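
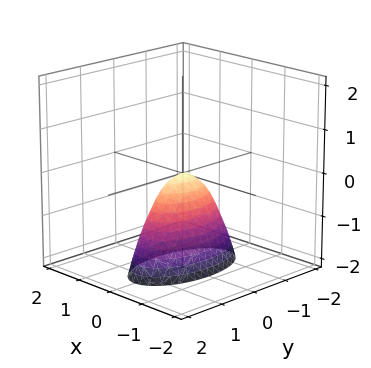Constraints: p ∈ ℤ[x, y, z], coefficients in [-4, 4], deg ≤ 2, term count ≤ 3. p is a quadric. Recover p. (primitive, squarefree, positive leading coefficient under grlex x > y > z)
1. The degree is 2 — a single bowl opening along one axis; a quadric.
2. Symmetries: mirror symmetry x ↦ −x ⇒ only even powers of x; it's symmetric under y → −y, forcing even powers of y.
3. Reading off the gridlines: it crosses the z-axis at the gridline z = 0; it meets the y-axis at y = 0 (among the integer gridlines); it crosses the x-axis at the gridline x = 0.
4. The integer polynomial consistent with all of this is the stated p.

3*x^2 + y^2 + z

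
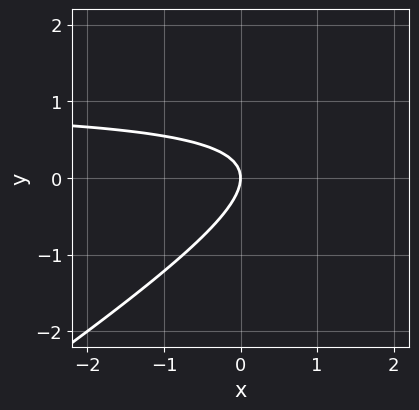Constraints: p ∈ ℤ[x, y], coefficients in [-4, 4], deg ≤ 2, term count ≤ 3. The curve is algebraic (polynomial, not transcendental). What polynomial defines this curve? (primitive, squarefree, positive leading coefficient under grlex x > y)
2*x*y - 3*y^2 - 2*x

deg p = 2. The shape is more complex than any degree-1 curve.
From the visible intercepts: one x-axis crossing is at x = 0; it crosses the y-axis at the gridline y = 0.
Solving for integer coefficients yields p as stated.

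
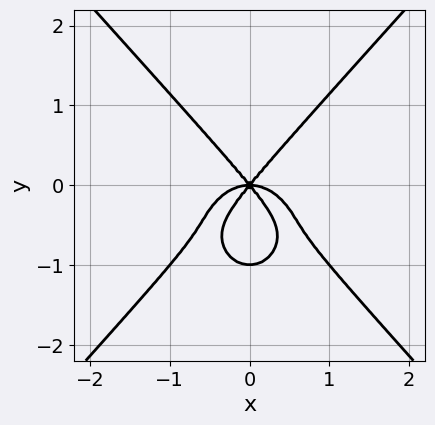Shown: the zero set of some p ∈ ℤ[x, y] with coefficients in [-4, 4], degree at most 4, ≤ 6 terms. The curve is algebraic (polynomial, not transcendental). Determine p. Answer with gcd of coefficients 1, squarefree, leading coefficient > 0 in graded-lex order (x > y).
3*x^4 - 2*y^4 + 3*x^2*y - 2*y^3

(a) The degree is 4 — a generic line meets the curve in up to 4 points.
(b) Symmetries: the x ↦ −x reflection is a symmetry, so x appears only in even powers.
(c) From the axis intercepts and sections: it meets the x-axis at x = 0 (among the integer gridlines); the y-axis gridline crossings are at y ∈ {-1, 0}.
(d) Assembling these constraints gives the stated polynomial.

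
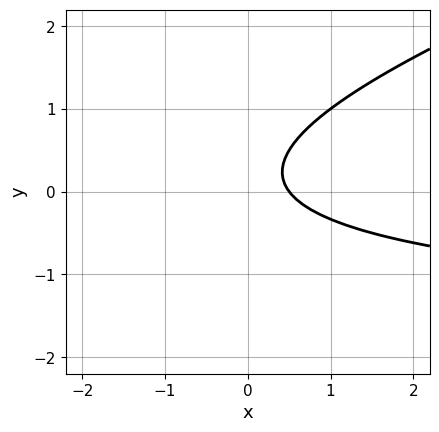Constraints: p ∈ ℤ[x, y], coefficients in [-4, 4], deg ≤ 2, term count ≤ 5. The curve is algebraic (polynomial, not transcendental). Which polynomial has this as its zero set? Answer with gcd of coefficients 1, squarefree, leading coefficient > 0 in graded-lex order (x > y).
1. deg p = 2. A generic line meets the curve in up to 2 points.
2. Against the integer gridlines: no y-intercept at any integer in the box.
3. The integer polynomial consistent with all of this is the stated p.

x*y - 3*y^2 + 2*x + y - 1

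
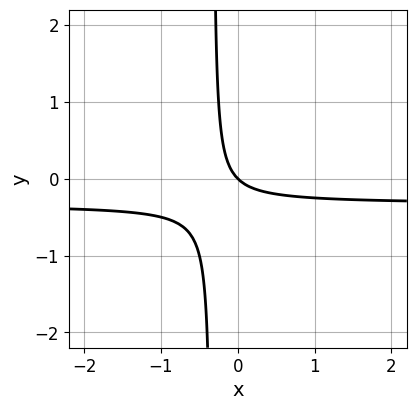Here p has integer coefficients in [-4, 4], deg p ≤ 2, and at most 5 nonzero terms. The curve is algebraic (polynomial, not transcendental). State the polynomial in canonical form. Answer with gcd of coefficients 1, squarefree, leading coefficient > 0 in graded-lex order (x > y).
Degree: no degree-1 curve has this shape, so deg p = 2.
Observable constraints: it meets the y-axis at y = 0 (among the integer gridlines); it meets the x-axis at x = 0 (among the integer gridlines).
These observations pin down the coefficients.

3*x*y + x + y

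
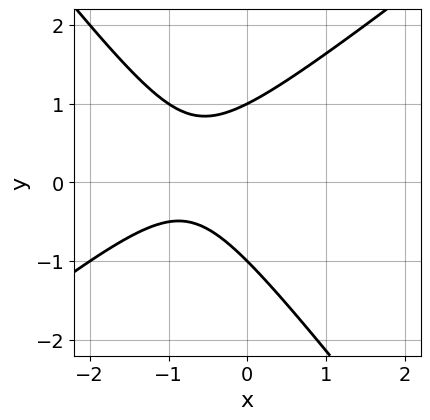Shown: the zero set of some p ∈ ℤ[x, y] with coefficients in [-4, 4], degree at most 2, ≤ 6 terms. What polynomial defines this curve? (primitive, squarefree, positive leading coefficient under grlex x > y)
First, deg p = 2. The shape is more complex than any degree-1 curve.
Next, against the integer gridlines: the curve avoids every integer x-axis point in the box; the y-axis gridline crossings are at y ∈ {-1, 1}.
Finally, together with the visible shape, these determine p as stated.

2*x^2 - x*y - 2*y^2 + 3*x + 2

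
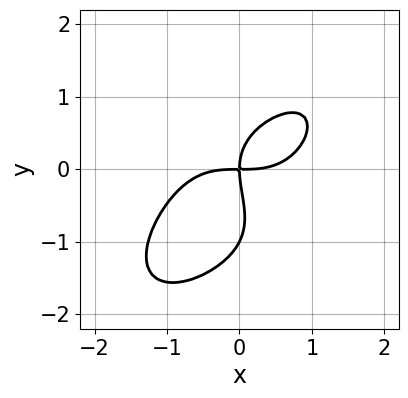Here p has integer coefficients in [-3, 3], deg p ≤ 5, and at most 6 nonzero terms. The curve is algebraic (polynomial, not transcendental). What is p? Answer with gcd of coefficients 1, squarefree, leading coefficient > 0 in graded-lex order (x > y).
x^4 + y^4 + y^3 - 2*x*y

1. deg p = 4. No degree-3 curve has this shape.
2. Observable constraints: it crosses the x-axis at the gridline x = 0; the y-axis gridline crossings are at y ∈ {-1, 0}.
3. Fitting integer coefficients to these (and the overall shape) gives p.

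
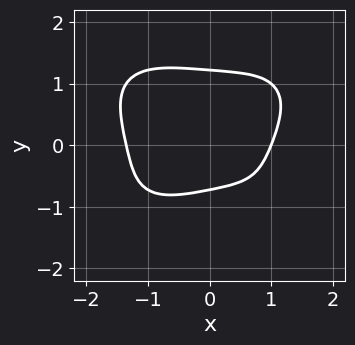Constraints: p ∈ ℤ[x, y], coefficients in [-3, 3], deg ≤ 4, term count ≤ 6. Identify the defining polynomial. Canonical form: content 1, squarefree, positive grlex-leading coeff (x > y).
1. The degree is 4 — the shape is more complex than any degree-3 curve.
2. From the axis intercepts and sections: one x-axis crossing is at x = 1.
3. Together with the visible shape, these determine p as stated.

x^4 + 2*y^4 + x - 2*y - 2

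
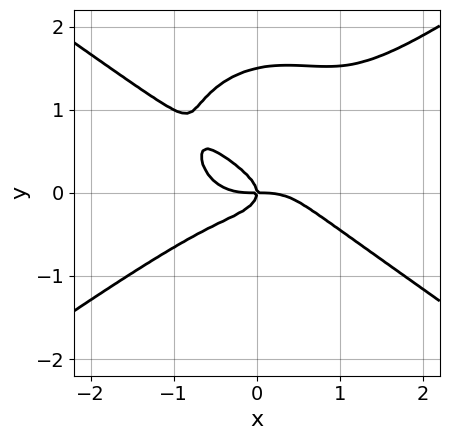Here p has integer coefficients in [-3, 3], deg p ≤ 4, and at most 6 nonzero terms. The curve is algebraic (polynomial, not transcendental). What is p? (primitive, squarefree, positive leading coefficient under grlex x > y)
1. Degree: no degree-3 curve has this shape, so deg p = 4.
2. Checking where it meets the axes: it meets the y-axis at y = 0 (among the integer gridlines); one x-axis crossing is at x = 0.
3. Solving for integer coefficients yields p as stated.

x^4 - x^2*y^2 - 2*y^4 + 3*y^3 + x*y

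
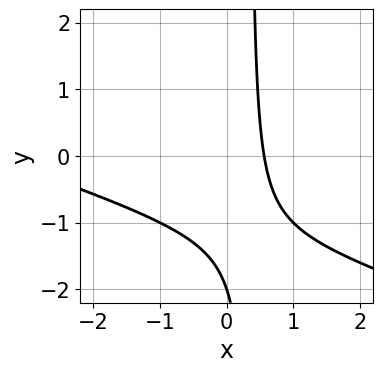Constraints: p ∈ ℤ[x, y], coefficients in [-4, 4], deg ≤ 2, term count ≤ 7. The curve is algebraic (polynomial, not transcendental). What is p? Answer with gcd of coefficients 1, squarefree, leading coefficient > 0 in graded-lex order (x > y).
The degree is 2 — the shape is more complex than any degree-1 curve.
From the axis intercepts and sections: it meets the y-axis at y = -2 (among the integer gridlines).
Solving for integer coefficients yields p as stated.

x^2 + 3*x*y + 3*x - y - 2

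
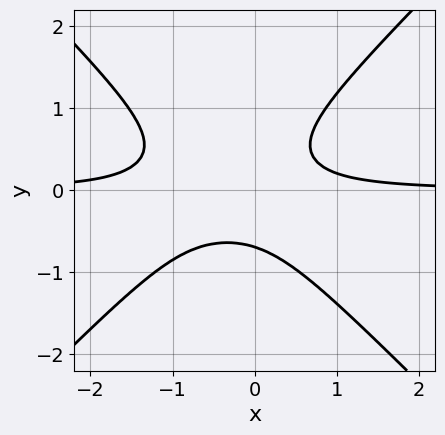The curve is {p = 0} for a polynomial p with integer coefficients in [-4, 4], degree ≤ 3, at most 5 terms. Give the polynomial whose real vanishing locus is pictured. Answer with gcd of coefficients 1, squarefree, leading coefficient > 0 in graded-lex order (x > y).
1. The degree is 3 — no degree-2 curve has this shape.
2. Reading off the gridlines: no x-intercept at any integer in the box.
3. These observations pin down the coefficients.

3*x^2*y - 3*y^3 + 2*x*y - 1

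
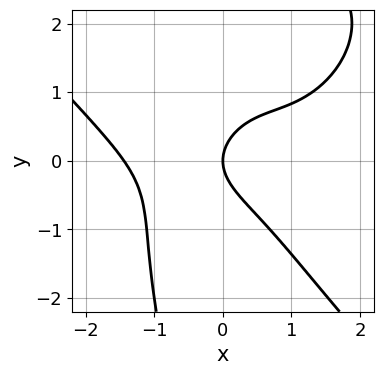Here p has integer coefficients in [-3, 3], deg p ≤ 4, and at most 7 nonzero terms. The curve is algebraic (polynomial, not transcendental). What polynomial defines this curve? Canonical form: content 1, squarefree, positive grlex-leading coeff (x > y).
First, degree: the shape is more complex than any degree-3 curve, so deg p = 4.
Then, reading off the gridlines: it crosses the y-axis at the gridline y = 0; one x-axis crossing is at x = 0.
Finally, the integer polynomial consistent with all of this is the stated p.

x^4 + x*y^3 - 3*x^2*y - 3*y^2 + 3*x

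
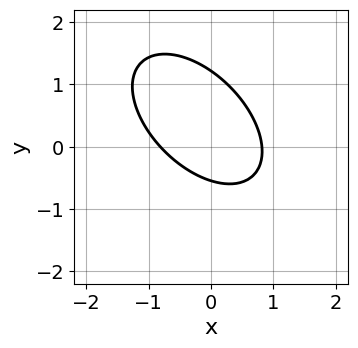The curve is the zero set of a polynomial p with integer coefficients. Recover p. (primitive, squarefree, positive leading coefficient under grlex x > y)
3*x^2 + 3*x*y + 3*y^2 - 2*y - 2

The degree is 2 — the shape is more complex than any degree-1 curve.
Matching integer coefficients to the picture gives p.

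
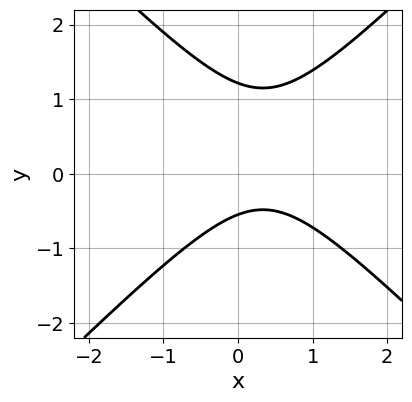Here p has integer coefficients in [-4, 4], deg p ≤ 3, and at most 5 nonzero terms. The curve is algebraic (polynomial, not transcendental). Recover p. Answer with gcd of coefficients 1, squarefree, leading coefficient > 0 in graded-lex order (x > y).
3*x^2 - 3*y^2 - 2*x + 2*y + 2

(a) deg p = 2. The shape is more complex than any degree-1 curve.
(b) From the axis intercepts and sections: the curve avoids every integer x-axis point in the box.
(c) Assembling these constraints gives the stated polynomial.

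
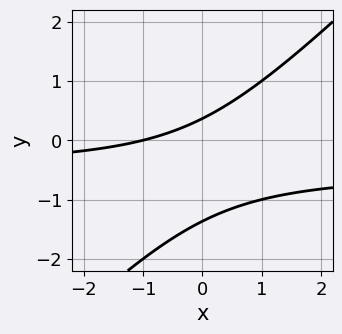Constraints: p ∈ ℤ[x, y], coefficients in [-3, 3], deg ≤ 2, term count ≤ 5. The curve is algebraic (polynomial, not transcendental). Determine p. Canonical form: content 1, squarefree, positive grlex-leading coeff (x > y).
2*x*y - 2*y^2 + x - 2*y + 1

(a) Degree: no degree-1 curve has this shape, so deg p = 2.
(b) Reading off the gridlines: one x-axis crossing is at x = -1.
(c) The integer polynomial consistent with all of this is the stated p.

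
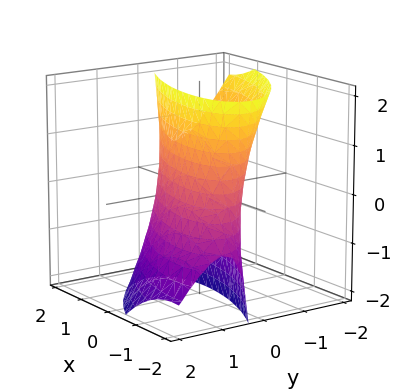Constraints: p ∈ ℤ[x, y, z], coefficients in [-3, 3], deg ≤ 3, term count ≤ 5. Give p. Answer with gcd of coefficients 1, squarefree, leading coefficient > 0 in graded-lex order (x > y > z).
x^2 + 2*x*y + 3*y^2 + 2*y*z - 2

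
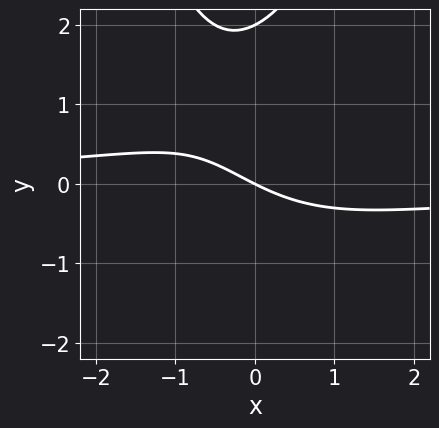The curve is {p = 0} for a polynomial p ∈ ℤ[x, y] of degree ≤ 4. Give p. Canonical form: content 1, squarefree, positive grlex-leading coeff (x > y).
(a) deg p = 3. No degree-2 curve has this shape.
(b) Against the integer gridlines: among the integer gridlines, it crosses the y-axis at y ∈ {0, 2}; it crosses the x-axis at the gridline x = 0.
(c) Putting this together gives p.

x^2*y - y^2 + x + 2*y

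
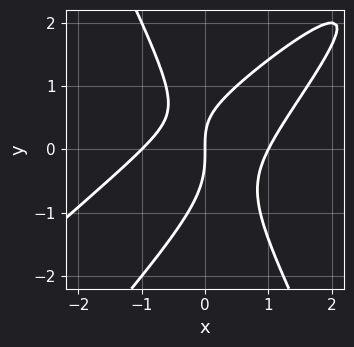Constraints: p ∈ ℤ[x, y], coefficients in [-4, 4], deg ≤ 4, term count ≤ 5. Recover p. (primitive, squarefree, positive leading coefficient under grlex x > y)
(a) deg p = 3. A generic line meets the curve in up to 3 points.
(b) Observable constraints: the x-axis gridline crossings are at x ∈ {-1, 0, 1}; it crosses the y-axis at the gridline y = 0.
(c) Together with the visible shape, these determine p as stated.

2*x^3 - 3*x^2*y + y^3 + x*y - 2*x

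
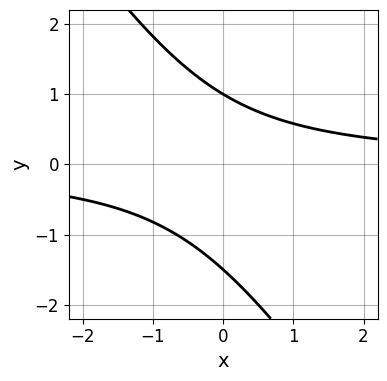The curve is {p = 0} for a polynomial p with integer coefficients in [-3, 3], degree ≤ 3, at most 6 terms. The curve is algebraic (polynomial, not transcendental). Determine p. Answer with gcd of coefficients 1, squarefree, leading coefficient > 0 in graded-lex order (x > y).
First, the degree is 2 — a generic line meets the curve in up to 2 points.
Then, observable constraints: no x-intercept at any integer in the box; one y-axis crossing is at y = 1.
Finally, matching integer coefficients to the picture gives p.

3*x*y + 2*y^2 + y - 3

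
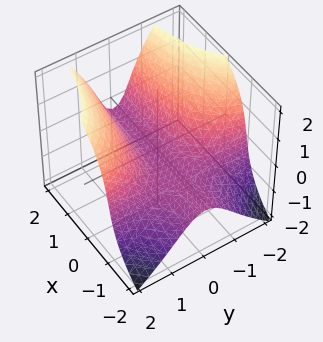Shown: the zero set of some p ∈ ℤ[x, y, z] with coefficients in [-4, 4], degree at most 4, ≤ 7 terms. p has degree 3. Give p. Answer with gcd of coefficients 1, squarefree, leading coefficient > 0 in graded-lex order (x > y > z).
3*x*y^2 - z^3 + 3*y^2 - 3*z - 1

1. Degree: no degree-2 surface has this shape, so deg p = 3.
2. Against the integer gridlines: no x-intercept at any integer in the box.
3. Together with the visible shape, these determine p as stated.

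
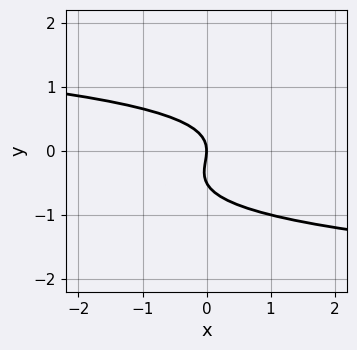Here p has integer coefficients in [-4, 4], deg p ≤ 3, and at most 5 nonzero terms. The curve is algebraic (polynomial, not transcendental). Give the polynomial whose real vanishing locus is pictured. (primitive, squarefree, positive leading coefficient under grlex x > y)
2*y^3 + y^2 + x

(a) The degree is 3 — the shape is more complex than any degree-2 curve.
(b) Observable constraints: it meets the x-axis at x = 0 (among the integer gridlines); one y-axis crossing is at y = 0.
(c) These observations pin down the coefficients.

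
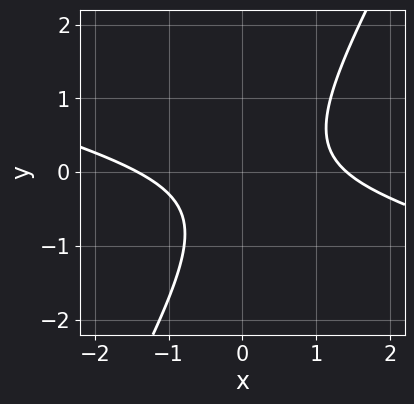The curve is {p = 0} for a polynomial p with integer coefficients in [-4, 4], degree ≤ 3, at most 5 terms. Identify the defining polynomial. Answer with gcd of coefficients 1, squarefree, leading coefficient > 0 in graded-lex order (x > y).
1. Degree: the shape is more complex than any degree-1 curve, so deg p = 2.
2. Against the integer gridlines: no y-intercept at any integer in the box.
3. These observations pin down the coefficients.

x^2 + 3*x*y - 2*y^2 - y - 2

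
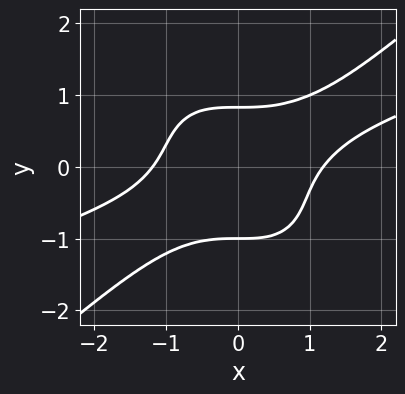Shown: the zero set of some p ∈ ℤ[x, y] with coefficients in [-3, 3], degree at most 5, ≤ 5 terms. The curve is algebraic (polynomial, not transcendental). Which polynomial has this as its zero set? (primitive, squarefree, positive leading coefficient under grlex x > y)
(a) deg p = 4. The shape is more complex than any degree-3 curve.
(b) From the visible intercepts: it meets the y-axis at y = -1 (among the integer gridlines).
(c) These observations pin down the coefficients.

x^4 - 3*x^3*y + 3*y^4 + y^3 - 2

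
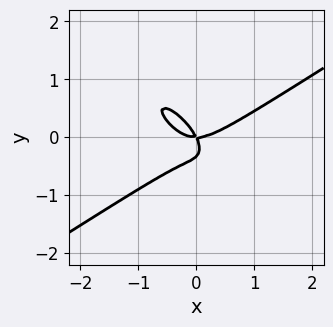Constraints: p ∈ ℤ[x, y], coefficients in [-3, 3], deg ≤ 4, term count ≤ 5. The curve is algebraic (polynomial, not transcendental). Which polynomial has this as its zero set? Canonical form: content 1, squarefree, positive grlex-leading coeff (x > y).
2*x^3 - 3*x*y^2 - 3*y^3 - 2*x*y - y^2

1. The degree is 3 — the shape is more complex than any degree-2 curve.
2. From the axis intercepts and sections: it meets the y-axis at y = 0 (among the integer gridlines); it meets the x-axis at x = 0 (among the integer gridlines).
3. Together with the visible shape, these determine p as stated.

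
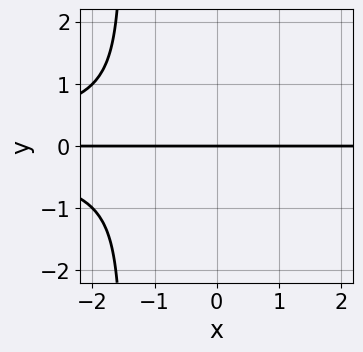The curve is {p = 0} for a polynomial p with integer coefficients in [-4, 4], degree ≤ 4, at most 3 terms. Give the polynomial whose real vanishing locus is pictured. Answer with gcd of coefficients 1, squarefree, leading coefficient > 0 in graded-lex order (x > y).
2*x*y^3 + 3*y^3 + y

1. The degree is 4 — a generic line meets the curve in up to 4 points.
2. From the visible intercepts: the visible x-axis segment lies entirely on the curve; one y-axis crossing is at y = 0.
3. Fitting integer coefficients to these (and the overall shape) gives p.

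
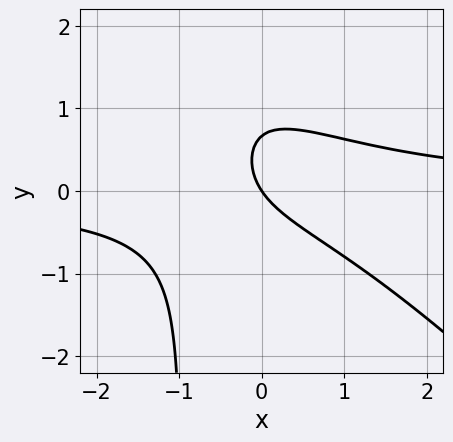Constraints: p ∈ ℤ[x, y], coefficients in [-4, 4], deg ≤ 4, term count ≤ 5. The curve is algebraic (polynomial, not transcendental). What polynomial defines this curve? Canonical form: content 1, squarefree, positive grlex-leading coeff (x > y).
3*x^2*y + 3*x*y^2 + 3*y^2 - 3*x - 2*y

1. Degree: the shape is more complex than any degree-2 curve, so deg p = 3.
2. Reading off the gridlines: one y-axis crossing is at y = 0; one x-axis crossing is at x = 0.
3. Together with the visible shape, these determine p as stated.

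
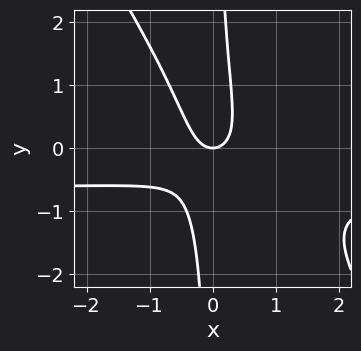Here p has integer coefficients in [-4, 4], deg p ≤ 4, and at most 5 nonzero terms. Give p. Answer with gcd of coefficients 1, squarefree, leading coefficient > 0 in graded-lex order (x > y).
1. Degree: a generic line meets the curve in up to 3 points, so deg p = 3.
2. From the visible intercepts: it meets the y-axis at y = 0 (among the integer gridlines); it meets the x-axis at x = 0 (among the integer gridlines).
3. These observations pin down the coefficients.

3*x^2*y + 2*x*y^2 + 2*x^2 - y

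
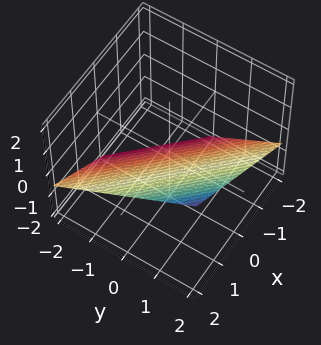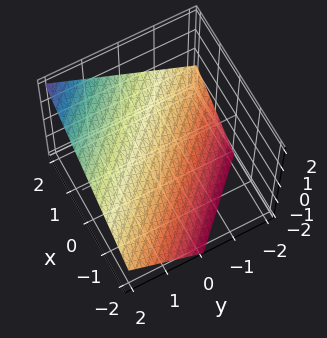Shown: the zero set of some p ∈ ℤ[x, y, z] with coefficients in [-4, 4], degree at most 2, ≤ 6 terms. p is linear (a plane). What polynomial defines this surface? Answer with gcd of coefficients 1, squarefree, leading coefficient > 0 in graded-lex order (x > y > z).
First, deg p = 1. Every cross-section is a straight line — this is a plane.
Next, observable constraints: one y-axis crossing is at y = 1; it crosses the x-axis at the gridline x = 1.
Finally, these observations pin down the coefficients.

2*x + 2*y - 3*z - 2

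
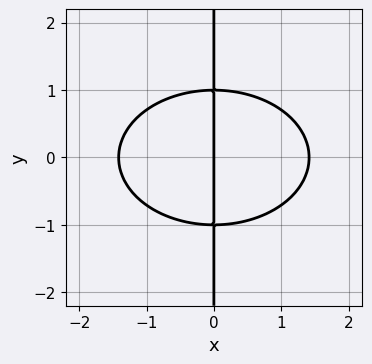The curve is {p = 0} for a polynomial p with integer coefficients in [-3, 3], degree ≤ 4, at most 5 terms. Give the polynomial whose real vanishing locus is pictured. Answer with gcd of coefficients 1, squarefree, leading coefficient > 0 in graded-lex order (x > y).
(a) deg p = 3.
(b) Symmetries: it's symmetric under y → −y, forcing even powers of y.
(c) Against the integer gridlines: the visible y-axis segment lies entirely on the curve; it meets the x-axis at x = 0 (among the integer gridlines).
(d) The integer polynomial consistent with all of this is the stated p.

x^3 + 2*x*y^2 - 2*x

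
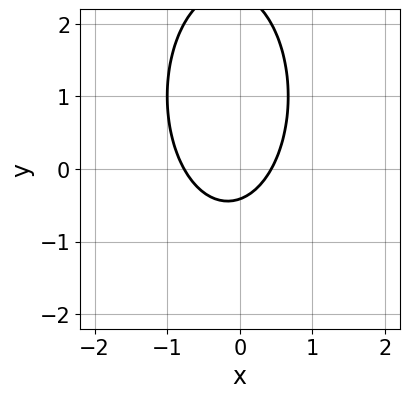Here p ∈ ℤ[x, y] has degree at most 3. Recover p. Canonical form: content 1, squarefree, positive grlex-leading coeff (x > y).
3*x^2 + y^2 + x - 2*y - 1

First, the degree is 2 — no degree-1 curve has this shape.
Finally, putting this together gives p.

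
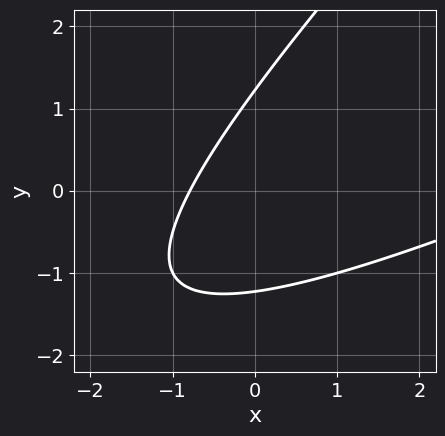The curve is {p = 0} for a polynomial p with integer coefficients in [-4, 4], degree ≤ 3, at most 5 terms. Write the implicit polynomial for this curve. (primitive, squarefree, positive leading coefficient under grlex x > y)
1. Degree: no degree-1 curve has this shape, so deg p = 2.
2. Putting this together gives p.

x^2 - 3*x*y + 2*y^2 - 3*x - 3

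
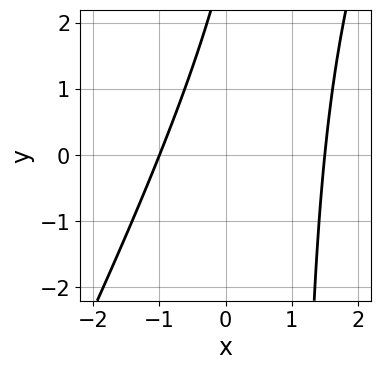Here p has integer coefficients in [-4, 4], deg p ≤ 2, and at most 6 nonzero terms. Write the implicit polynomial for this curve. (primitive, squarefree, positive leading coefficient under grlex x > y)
deg p = 2. The shape is more complex than any degree-1 curve.
Reading off the gridlines: it meets the x-axis at x = -1 (among the integer gridlines); the curve avoids every integer y-axis point in the box.
Putting this together gives p.

2*x^2 - x*y - x + y - 3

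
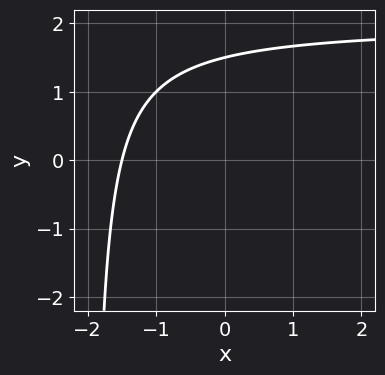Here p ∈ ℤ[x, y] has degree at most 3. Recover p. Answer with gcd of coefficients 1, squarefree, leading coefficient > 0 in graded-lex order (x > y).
x*y - 2*x + 2*y - 3

Degree: a generic line meets the curve in up to 2 points, so deg p = 2.
Solving for integer coefficients yields p as stated.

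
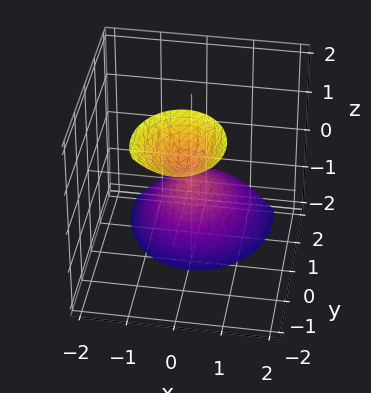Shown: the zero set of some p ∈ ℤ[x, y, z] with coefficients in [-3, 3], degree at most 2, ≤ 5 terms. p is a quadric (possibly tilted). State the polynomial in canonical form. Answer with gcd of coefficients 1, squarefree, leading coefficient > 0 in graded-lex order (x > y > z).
1. I count 2 distinct pieces. They look like related sheets of one shape, so recover p as a whole.
2. The degree is 2 — the shape is more complex than any degree-1 surface.
3. Reading off the gridlines: it crosses the x-axis at the gridline x = 0; one z-axis crossing is at z = 0; it meets the y-axis at y = 0 (among the integer gridlines).
4. Matching integer coefficients to the picture gives p.

3*x^2 + 2*y^2 + 3*y*z + z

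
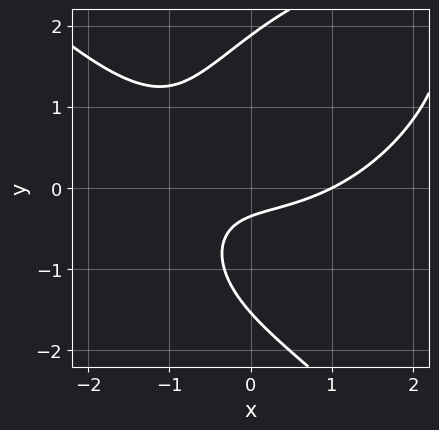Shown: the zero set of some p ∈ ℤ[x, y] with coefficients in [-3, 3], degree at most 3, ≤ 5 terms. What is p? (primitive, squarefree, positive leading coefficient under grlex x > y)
First, degree: the shape is more complex than any degree-2 curve, so deg p = 3.
Next, against the integer gridlines: it crosses the x-axis at the gridline x = 1.
Finally, putting this together gives p.

x^3 + y^3 - 3*x*y - 3*y - 1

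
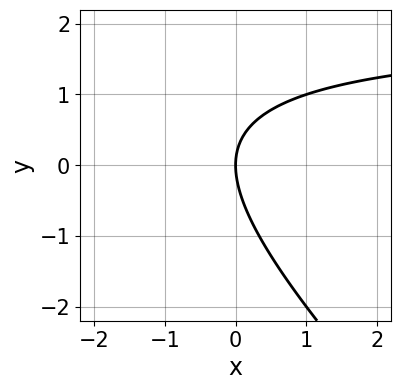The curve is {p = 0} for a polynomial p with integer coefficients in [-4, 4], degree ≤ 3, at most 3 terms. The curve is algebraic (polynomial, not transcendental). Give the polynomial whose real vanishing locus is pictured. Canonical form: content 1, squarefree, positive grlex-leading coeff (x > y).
deg p = 2. No degree-1 curve has this shape.
From the axis intercepts and sections: it meets the x-axis at x = 0 (among the integer gridlines); it meets the y-axis at y = 0 (among the integer gridlines).
These observations pin down the coefficients.

x*y + y^2 - 2*x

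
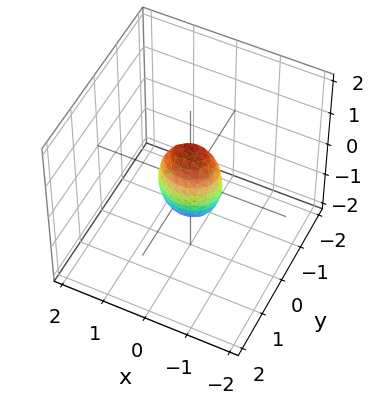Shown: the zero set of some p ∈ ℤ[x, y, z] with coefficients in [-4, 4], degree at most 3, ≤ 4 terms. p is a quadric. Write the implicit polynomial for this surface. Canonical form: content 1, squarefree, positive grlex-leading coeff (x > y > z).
1. deg p = 2. Bounded and convex; a quadric.
2. Symmetries: mirror symmetry x ↦ −x ⇒ only even powers of x; mirror symmetry z ↦ −z ⇒ only even powers of z; it's symmetric under y → −y, forcing even powers of y.
3. From the axis intercepts and sections: among the integer gridlines, it crosses the z-axis at z ∈ {-1, 1}.
4. Assembling these constraints gives the stated polynomial.

2*x^2 + 3*y^2 + z^2 - 1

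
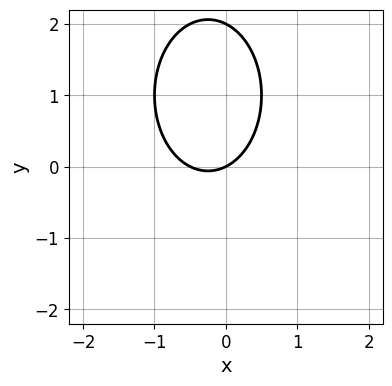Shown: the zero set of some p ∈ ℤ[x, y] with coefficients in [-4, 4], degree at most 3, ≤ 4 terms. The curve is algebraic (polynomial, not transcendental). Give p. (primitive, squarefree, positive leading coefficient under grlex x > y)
2*x^2 + y^2 + x - 2*y

The degree is 2 — a generic line meets the curve in up to 2 points.
From the visible intercepts: it crosses the x-axis at the gridline x = 0; the y-axis gridline crossings are at y ∈ {0, 2}.
Solving for integer coefficients yields p as stated.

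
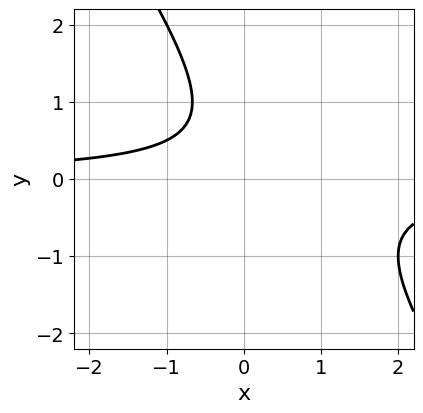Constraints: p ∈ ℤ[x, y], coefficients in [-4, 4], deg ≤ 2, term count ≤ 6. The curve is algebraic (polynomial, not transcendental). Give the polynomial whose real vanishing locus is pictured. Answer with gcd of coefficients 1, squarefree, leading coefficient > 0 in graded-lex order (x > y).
3*x*y + 2*y^2 - 2*y + 2

deg p = 2. No degree-1 curve has this shape.
Observable constraints: no y-intercept at any integer in the box; the curve avoids every integer x-axis point in the box.
Assembling these constraints gives the stated polynomial.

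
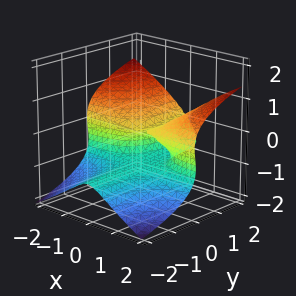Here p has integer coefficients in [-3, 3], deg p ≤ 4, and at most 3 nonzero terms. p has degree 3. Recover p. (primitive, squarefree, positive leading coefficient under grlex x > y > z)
The degree is 3 — no degree-2 surface has this shape.
Observable constraints: the visible x-axis segment lies entirely on the surface; the visible y-axis segment lies entirely on the surface; it meets the z-axis at z = -1 (among the integer gridlines).
Together with the visible shape, these determine p as stated.

x^2*y - 2*z^3 - 2*z^2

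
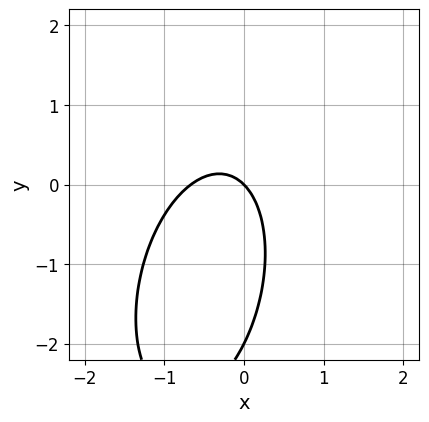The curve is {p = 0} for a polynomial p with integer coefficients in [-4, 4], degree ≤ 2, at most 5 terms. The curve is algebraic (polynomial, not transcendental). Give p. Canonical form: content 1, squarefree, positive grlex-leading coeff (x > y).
(a) Degree: no degree-1 curve has this shape, so deg p = 2.
(b) From the visible intercepts: among the integer gridlines, it crosses the y-axis at y ∈ {-2, 0}; it crosses the x-axis at the gridline x = 0.
(c) Solving for integer coefficients yields p as stated.

3*x^2 - x*y + y^2 + 2*x + 2*y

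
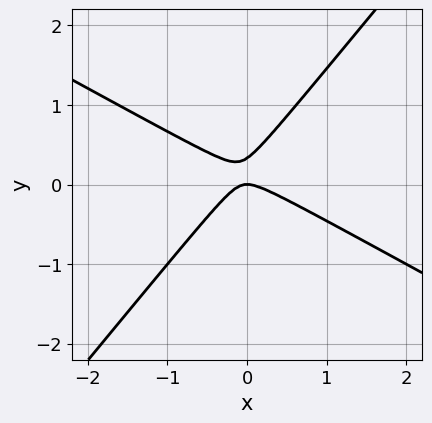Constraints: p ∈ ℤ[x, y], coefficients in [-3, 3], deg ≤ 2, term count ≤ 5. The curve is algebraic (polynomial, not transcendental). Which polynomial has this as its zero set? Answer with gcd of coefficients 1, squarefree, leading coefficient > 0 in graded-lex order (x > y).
2*x^2 + 2*x*y - 3*y^2 + y

(a) The degree is 2 — no degree-1 curve has this shape.
(b) Checking where it meets the axes: it meets the x-axis at x = 0 (among the integer gridlines); it meets the y-axis at y = 0 (among the integer gridlines).
(c) The integer polynomial consistent with all of this is the stated p.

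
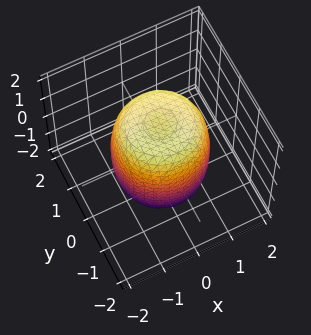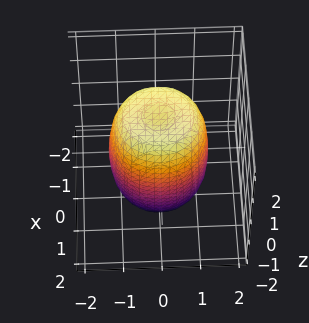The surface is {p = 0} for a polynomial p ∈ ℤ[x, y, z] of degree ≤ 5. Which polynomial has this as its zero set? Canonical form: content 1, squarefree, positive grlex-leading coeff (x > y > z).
1. The degree is 4 — a generic line meets the surface in up to 4 points.
2. Symmetries: rotational symmetry about the z-axis ⇒ p depends on x, y only through x² + y².
3. From the visible intercepts: a circular section at z = 0 has radius between 1 and 2.
4. Fitting integer coefficients to these (and the overall shape) gives p.

2*x^4 + 4*x^2*y^2 + 2*y^4 - 2*x^2 - 2*y^2 + z^2 - 2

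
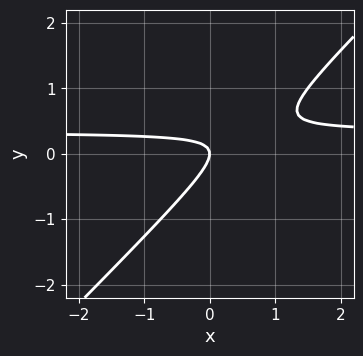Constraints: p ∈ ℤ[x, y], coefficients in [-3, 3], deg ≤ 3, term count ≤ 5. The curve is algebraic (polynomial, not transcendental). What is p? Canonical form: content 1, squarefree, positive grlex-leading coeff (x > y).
3*x*y - 3*y^2 - x

First, the degree is 2 — no degree-1 curve has this shape.
Then, against the integer gridlines: one x-axis crossing is at x = 0; one y-axis crossing is at y = 0.
Finally, together with the visible shape, these determine p as stated.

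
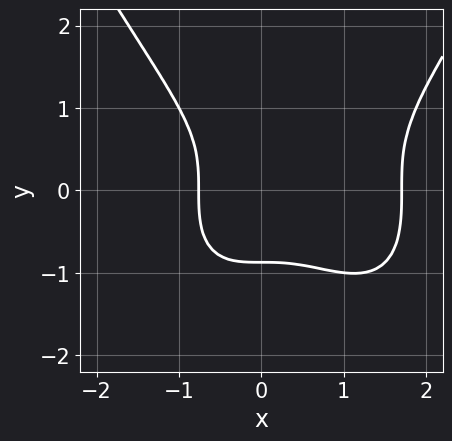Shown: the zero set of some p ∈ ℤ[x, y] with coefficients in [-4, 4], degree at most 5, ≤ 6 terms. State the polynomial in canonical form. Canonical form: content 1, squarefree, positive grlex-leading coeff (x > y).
Degree: no degree-3 curve has this shape, so deg p = 4.
Matching integer coefficients to the picture gives p.

2*x^4 - 3*x^3 - 3*y^3 - 2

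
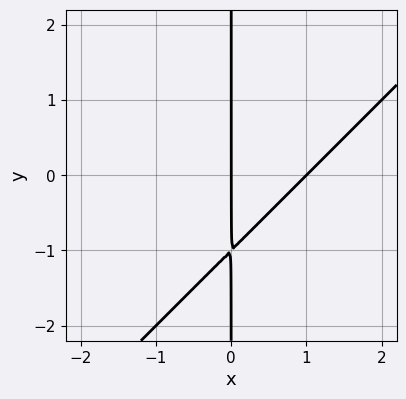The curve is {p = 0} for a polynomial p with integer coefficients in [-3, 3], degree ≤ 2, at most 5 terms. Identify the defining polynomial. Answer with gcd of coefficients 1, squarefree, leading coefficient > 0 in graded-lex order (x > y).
1. The degree is 2 — a generic line meets the curve in up to 2 points.
2. From the visible intercepts: every point of the y-axis in the box is on the curve; the x-axis gridline crossings are at x ∈ {0, 1}.
3. Fitting integer coefficients to these (and the overall shape) gives p.

x^2 - x*y - x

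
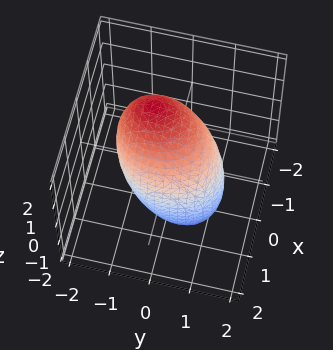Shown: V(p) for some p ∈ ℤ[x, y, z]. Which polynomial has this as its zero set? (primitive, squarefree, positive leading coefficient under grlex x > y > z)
(a) Degree: a generic line meets the surface in up to 2 points, so deg p = 2.
(b) From the visible intercepts: the x-axis gridline crossings are at x ∈ {-1, 1}.
(c) Assembling these constraints gives the stated polynomial.

3*x^2 + x*z + 2*y^2 + y*z + z^2 - 3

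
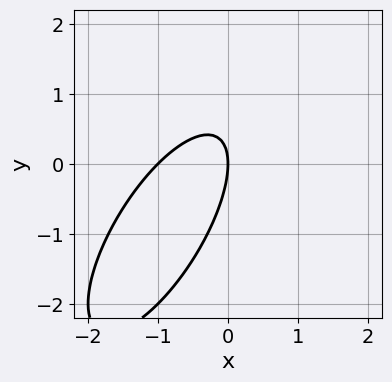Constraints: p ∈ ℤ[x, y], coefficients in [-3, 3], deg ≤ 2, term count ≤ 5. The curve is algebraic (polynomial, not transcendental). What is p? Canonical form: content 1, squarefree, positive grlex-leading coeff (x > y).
2*x^2 - 2*x*y + y^2 + 2*x

1. deg p = 2.
2. Observable constraints: among the integer gridlines, it crosses the x-axis at x ∈ {-1, 0}; it meets the y-axis at y = 0 (among the integer gridlines).
3. Together with the visible shape, these determine p as stated.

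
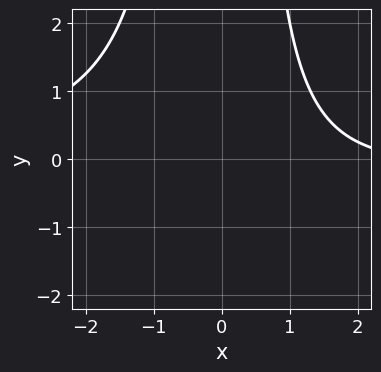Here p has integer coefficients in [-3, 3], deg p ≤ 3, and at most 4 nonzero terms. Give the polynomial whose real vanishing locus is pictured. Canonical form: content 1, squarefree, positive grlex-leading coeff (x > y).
x^2*y + x - 3

First, degree: no degree-2 curve has this shape, so deg p = 3.
Then, from the axis intercepts and sections: the curve avoids every integer y-axis point in the box; no x-intercept at any integer in the box.
Finally, these observations pin down the coefficients.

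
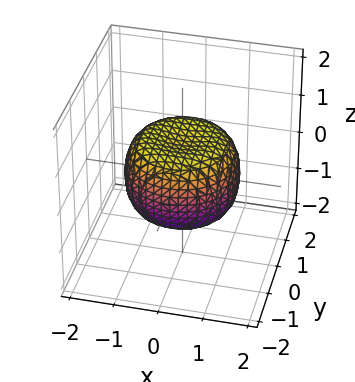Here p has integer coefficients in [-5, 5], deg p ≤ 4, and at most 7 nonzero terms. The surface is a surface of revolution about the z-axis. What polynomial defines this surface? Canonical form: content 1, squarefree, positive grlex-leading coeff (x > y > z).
First, deg p = 4.
Then, by symmetry, every cross-section ⟂ z is a circle, so x, y appear only via x² + y².
Next, from the visible intercepts: a circular section at z = 0 has radius between 1 and 2.
Finally, putting this together gives p.

2*x^4 + 4*x^2*y^2 + 2*y^4 - 2*x^2 - 2*y^2 + 3*z^2 - 2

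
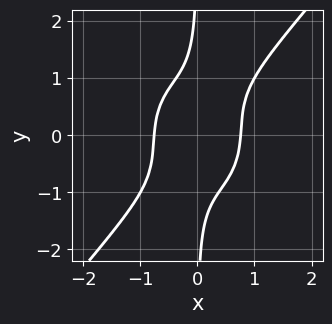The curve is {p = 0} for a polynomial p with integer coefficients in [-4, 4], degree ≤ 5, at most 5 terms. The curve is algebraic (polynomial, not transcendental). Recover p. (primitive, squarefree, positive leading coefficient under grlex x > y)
(a) deg p = 4. A generic line meets the curve in up to 4 points.
(b) From the visible intercepts: it misses every integer gridline on the y-axis.
(c) These observations pin down the coefficients.

3*x^4 - x^3*y + x^2*y^2 - 2*x*y^3 - 1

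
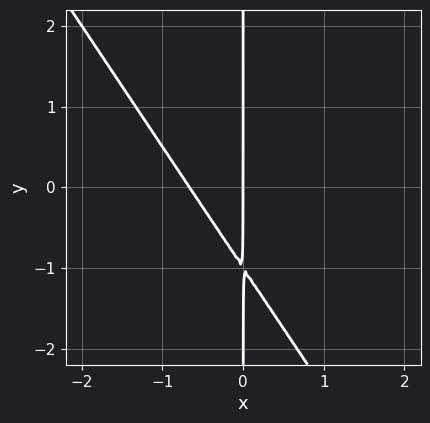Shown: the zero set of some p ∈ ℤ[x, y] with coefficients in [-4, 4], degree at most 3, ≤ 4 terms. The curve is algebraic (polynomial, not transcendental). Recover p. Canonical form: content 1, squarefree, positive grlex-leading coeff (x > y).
(a) The degree is 2 — no degree-1 curve has this shape.
(b) From the visible intercepts: one x-axis crossing is at x = 0; the visible y-axis segment lies entirely on the curve.
(c) Fitting integer coefficients to these (and the overall shape) gives p.

3*x^2 + 2*x*y + 2*x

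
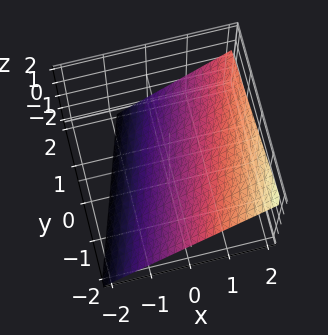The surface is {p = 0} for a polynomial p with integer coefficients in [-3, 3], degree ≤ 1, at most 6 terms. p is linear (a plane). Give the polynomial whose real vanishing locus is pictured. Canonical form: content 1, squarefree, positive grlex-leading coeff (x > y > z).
First, the degree is 1 — every cross-section is a straight line — this is a plane.
Then, reading off the gridlines: it meets the y-axis at y = -2 (among the integer gridlines).
Finally, together with the visible shape, these determine p as stated.

3*x - y - 3*z - 2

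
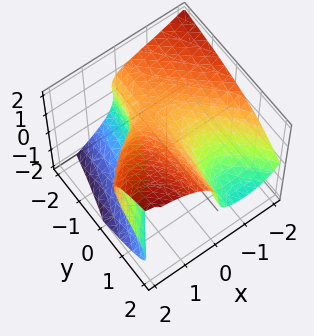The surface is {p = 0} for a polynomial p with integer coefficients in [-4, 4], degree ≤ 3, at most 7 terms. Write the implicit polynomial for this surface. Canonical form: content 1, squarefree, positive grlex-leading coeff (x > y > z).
x^3 + 2*z^3 - 3*x*y - 3*x*z - 1

1. The degree is 3 — no degree-2 surface has this shape.
2. Reading off the gridlines: it misses every integer gridline on the y-axis; it crosses the x-axis at the gridline x = 1.
3. Together with the visible shape, these determine p as stated.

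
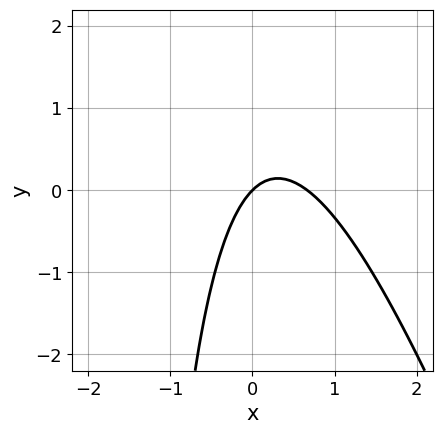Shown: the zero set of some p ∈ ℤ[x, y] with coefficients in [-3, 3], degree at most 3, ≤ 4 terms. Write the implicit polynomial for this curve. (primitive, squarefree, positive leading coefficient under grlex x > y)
First, the degree is 2 — a generic line meets the curve in up to 2 points.
Then, observable constraints: it meets the x-axis at x = 0 (among the integer gridlines); it meets the y-axis at y = 0 (among the integer gridlines).
Finally, fitting integer coefficients to these (and the overall shape) gives p.

3*x^2 + x*y - 2*x + 2*y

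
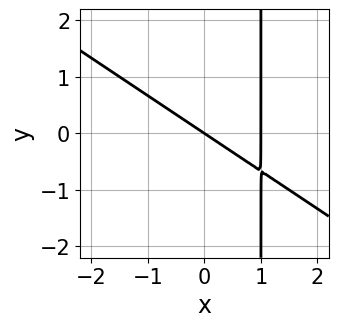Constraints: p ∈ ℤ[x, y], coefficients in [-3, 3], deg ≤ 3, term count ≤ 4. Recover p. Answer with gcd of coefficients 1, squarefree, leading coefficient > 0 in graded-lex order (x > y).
First, the degree is 2 — the shape is more complex than any degree-1 curve.
Next, reading off the gridlines: the x-axis gridline crossings are at x ∈ {0, 1}; one y-axis crossing is at y = 0.
Finally, fitting integer coefficients to these (and the overall shape) gives p.

2*x^2 + 3*x*y - 2*x - 3*y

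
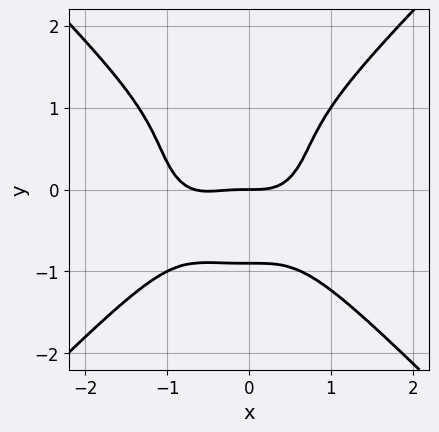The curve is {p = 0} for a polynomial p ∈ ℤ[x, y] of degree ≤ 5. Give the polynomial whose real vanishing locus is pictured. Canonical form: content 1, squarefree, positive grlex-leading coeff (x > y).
deg p = 4. No degree-3 curve has this shape.
Against the integer gridlines: it meets the x-axis at x = 0 (among the integer gridlines); one y-axis crossing is at y = 0.
Solving for integer coefficients yields p as stated.

3*x^4 - 3*y^4 + 2*x^3 + y^3 - 3*y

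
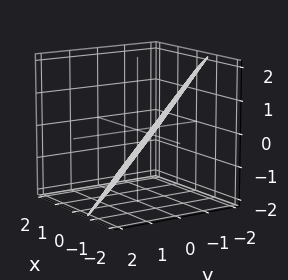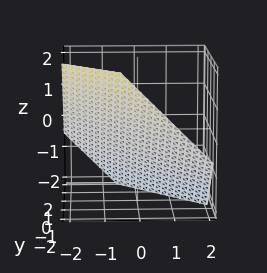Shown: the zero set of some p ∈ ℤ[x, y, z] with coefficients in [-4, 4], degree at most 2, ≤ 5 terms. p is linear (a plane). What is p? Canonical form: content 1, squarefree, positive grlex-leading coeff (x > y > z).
1. deg p = 1.
2. Putting this together gives p.

3*x + 3*y + 3*z + 2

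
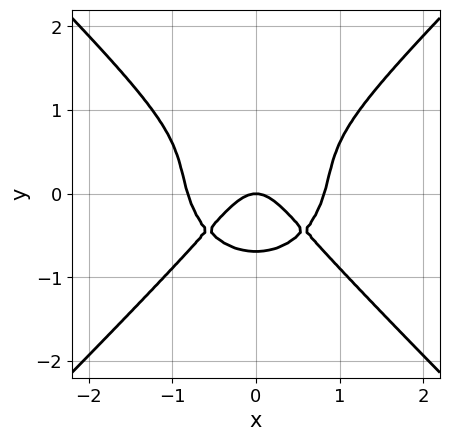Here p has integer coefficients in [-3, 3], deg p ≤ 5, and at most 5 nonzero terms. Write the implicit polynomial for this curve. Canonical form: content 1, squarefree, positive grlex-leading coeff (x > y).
3*x^4 - 3*y^4 - 2*x^2 - y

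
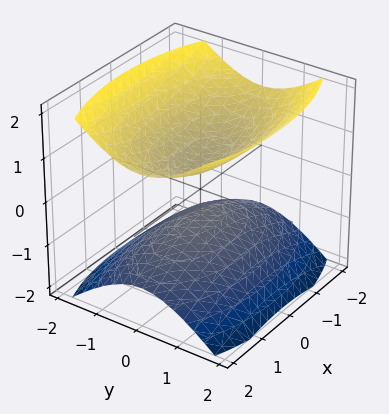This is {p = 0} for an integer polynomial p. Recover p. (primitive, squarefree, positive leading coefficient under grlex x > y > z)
x^2 + 3*y^2 - 3*z^2 + 1

There are 2 components. Treating them together as one polynomial.
deg p = 2. Two sheets facing apart; a quadric.
Symmetries: the x ↦ −x reflection is a symmetry, so x appears only in even powers; mirror symmetry z ↦ −z ⇒ only even powers of z; it's symmetric under y → −y, forcing even powers of y.
Reading off the gridlines: no x-intercept at any integer in the box; no y-intercept at any integer in the box.
Putting this together gives p.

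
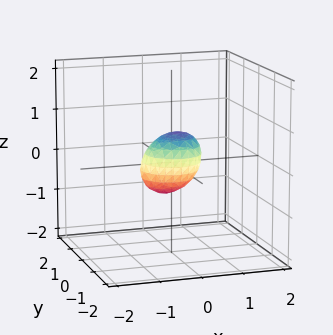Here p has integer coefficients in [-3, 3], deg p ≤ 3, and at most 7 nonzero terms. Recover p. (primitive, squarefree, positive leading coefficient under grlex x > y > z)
(a) deg p = 2.
(b) Solving for integer coefficients yields p as stated.

2*x^2 - x*z + 2*y^2 + 2*z^2 - 1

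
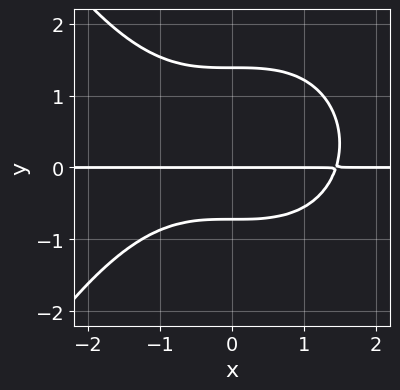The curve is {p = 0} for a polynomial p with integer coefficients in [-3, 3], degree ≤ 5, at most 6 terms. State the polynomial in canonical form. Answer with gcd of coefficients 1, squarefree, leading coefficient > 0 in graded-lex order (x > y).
x^3*y + 3*y^3 - 2*y^2 - 3*y

First, degree: no degree-3 curve has this shape, so deg p = 4.
Next, from the axis intercepts and sections: the visible x-axis segment lies entirely on the curve; it crosses the y-axis at the gridline y = 0.
Finally, solving for integer coefficients yields p as stated.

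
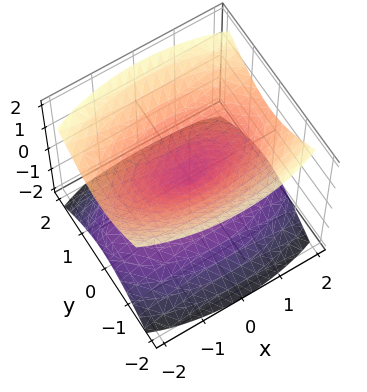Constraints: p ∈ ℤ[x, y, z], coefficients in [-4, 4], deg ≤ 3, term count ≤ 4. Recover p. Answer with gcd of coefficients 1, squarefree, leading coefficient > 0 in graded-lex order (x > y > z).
x^2 + 3*y^2 - 3*z^2

1. The picture has 2 separate pieces. They look like related sheets of one shape, so recover p as a whole.
2. deg p = 2. A double cone through the origin; a quadric.
3. Symmetries: the y ↦ −y reflection is a symmetry, so y appears only in even powers; it's symmetric under z → −z, forcing even powers of z; mirror symmetry x ↦ −x ⇒ only even powers of x.
4. From the visible intercepts: one z-axis crossing is at z = 0; it crosses the x-axis at the gridline x = 0; it meets the y-axis at y = 0 (among the integer gridlines).
5. Together with the visible shape, these determine p as stated.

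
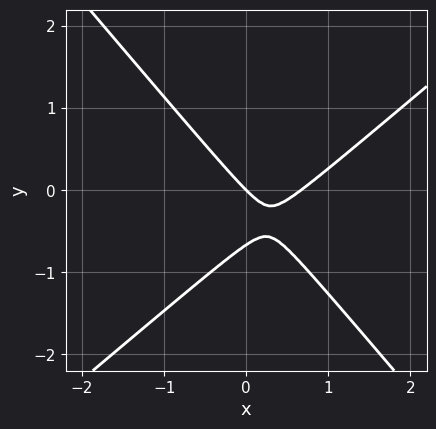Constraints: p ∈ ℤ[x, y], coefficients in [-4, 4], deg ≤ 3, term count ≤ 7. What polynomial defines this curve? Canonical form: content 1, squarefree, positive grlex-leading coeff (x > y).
First, deg p = 2. A generic line meets the curve in up to 2 points.
Next, against the integer gridlines: it crosses the y-axis at the gridline y = 0; it meets the x-axis at x = 0 (among the integer gridlines).
Finally, assembling these constraints gives the stated polynomial.

3*x^2 - x*y - 3*y^2 - 2*x - 2*y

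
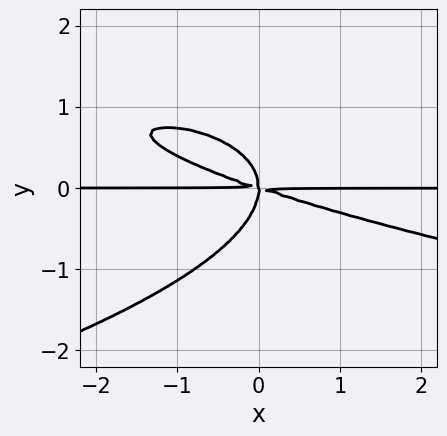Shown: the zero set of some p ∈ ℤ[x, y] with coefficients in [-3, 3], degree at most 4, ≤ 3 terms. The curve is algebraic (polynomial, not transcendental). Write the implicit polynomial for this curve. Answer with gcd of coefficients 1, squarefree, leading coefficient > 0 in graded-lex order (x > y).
(a) Degree: a generic line meets the curve in up to 4 points, so deg p = 4.
(b) Reading off the gridlines: every point of the x-axis in the box is on the curve.
(c) Putting this together gives p.

3*y^4 + x^2*y + 3*x*y^2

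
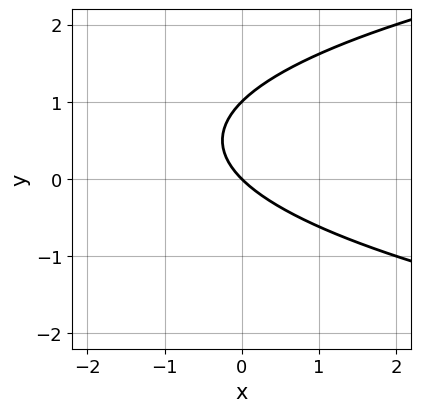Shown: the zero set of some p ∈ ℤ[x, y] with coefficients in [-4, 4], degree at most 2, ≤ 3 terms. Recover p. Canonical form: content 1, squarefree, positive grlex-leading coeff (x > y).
y^2 - x - y

(a) deg p = 2. The shape is more complex than any degree-1 curve.
(b) Reading off the gridlines: it crosses the x-axis at the gridline x = 0; the y-axis gridline crossings are at y ∈ {0, 1}.
(c) Matching integer coefficients to the picture gives p.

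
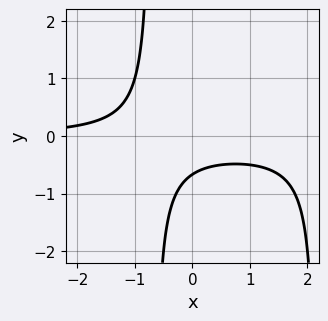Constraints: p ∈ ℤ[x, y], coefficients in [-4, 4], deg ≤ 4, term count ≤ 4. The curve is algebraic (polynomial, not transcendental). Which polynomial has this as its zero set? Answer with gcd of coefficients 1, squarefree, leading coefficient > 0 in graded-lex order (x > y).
2*x^2*y - 3*x*y - 3*y - 2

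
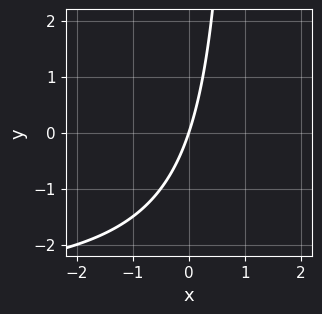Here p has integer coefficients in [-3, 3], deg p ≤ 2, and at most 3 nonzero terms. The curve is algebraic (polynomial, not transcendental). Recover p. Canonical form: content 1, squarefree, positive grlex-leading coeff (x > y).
deg p = 2. A generic line meets the curve in up to 2 points.
Reading off the gridlines: it meets the y-axis at y = 0 (among the integer gridlines); one x-axis crossing is at x = 0.
Putting this together gives p.

x*y + 3*x - y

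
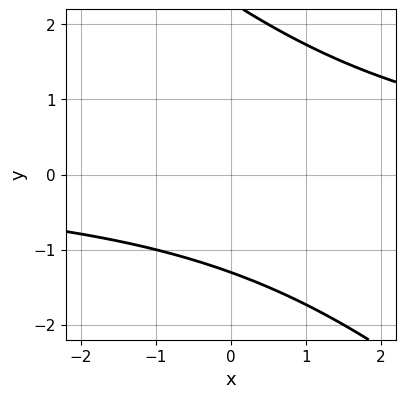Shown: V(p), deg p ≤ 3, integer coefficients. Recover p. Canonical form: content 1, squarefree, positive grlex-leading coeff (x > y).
1. The degree is 2 — the shape is more complex than any degree-1 curve.
2. From the axis intercepts and sections: no x-intercept at any integer in the box.
3. Assembling these constraints gives the stated polynomial.

x*y + y^2 - y - 3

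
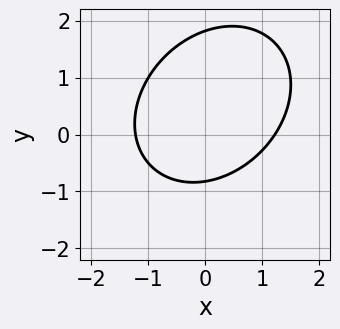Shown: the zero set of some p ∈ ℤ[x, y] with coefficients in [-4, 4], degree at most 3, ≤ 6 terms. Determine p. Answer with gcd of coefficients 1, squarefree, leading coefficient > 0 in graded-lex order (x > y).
2*x^2 - x*y + 2*y^2 - 2*y - 3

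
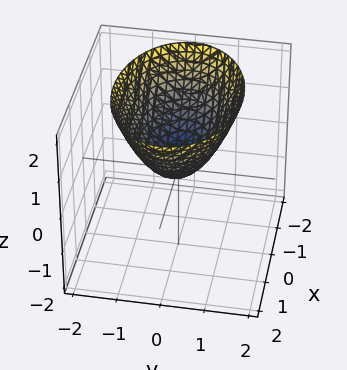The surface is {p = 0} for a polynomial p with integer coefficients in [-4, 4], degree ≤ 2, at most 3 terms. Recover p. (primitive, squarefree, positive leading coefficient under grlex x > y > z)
x^2 + 2*y^2 - 2*z

First, the degree is 2 — a single bowl opening along one axis; a quadric.
Next, symmetries: it's symmetric under x → −x, forcing even powers of x; mirror symmetry y ↦ −y ⇒ only even powers of y.
Next, from the visible intercepts: it crosses the z-axis at the gridline z = 0; it meets the x-axis at x = 0 (among the integer gridlines).
Finally, solving for integer coefficients yields p as stated.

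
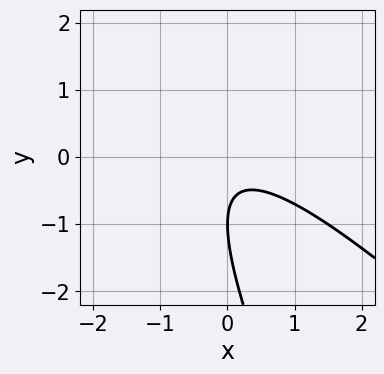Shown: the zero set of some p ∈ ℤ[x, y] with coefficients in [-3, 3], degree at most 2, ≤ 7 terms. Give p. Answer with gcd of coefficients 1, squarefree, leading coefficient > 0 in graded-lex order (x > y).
2*x^2 + 3*x*y + y^2 + 2*y + 1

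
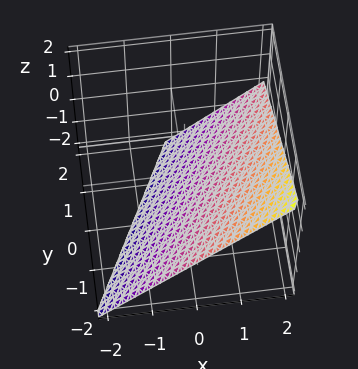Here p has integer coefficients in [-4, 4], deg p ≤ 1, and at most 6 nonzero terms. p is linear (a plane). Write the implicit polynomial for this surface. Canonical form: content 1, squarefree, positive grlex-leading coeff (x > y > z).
2*x - y - 2*z - 2

First, the degree is 1 — every cross-section is a straight line — this is a plane.
Then, from the visible intercepts: it meets the y-axis at y = -2 (among the integer gridlines); it meets the x-axis at x = 1 (among the integer gridlines); it meets the z-axis at z = -1 (among the integer gridlines).
Finally, putting this together gives p.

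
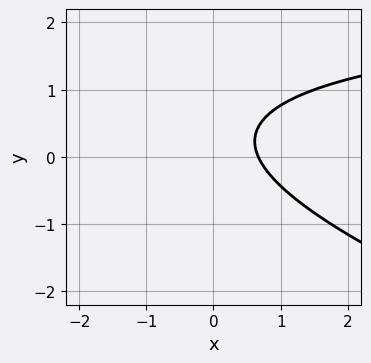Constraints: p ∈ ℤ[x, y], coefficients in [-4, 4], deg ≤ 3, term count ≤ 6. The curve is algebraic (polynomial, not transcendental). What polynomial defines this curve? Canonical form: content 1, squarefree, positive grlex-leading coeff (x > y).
x*y + 3*y^2 - 3*x - 2*y + 2

1. deg p = 2. The shape is more complex than any degree-1 curve.
2. Against the integer gridlines: no y-intercept at any integer in the box.
3. Solving for integer coefficients yields p as stated.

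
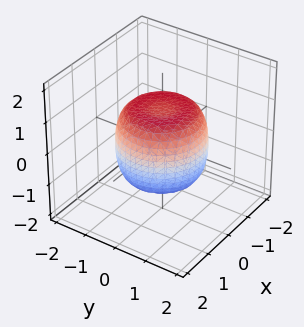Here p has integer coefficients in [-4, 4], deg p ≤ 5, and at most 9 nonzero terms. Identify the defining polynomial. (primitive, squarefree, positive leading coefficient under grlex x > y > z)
(a) The degree is 4 — no degree-3 surface has this shape.
(b) Symmetries: the z-axis is an axis of rotation, so x and y enter only as x² + y².
(c) From the visible intercepts: among the integer gridlines, it crosses the z-axis at z ∈ {-1, 1}; a circular section at z = 1 has radius exactly 1.
(d) Putting this together gives p.

x^4 + 2*x^2*y^2 + y^4 - x^2 - y^2 + z^2 - 1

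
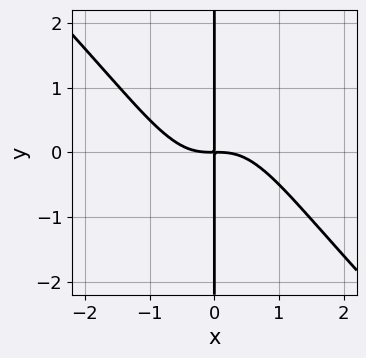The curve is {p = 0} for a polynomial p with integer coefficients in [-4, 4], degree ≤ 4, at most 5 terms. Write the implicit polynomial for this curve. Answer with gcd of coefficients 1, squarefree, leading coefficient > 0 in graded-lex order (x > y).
x^4 + x^3*y + x*y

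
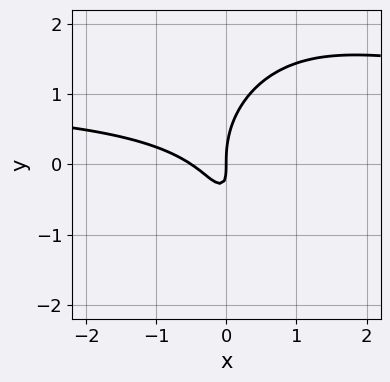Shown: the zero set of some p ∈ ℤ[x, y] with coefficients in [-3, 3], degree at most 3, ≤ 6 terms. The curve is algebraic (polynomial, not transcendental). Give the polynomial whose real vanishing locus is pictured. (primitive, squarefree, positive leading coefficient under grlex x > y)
2*x^2*y + y^3 - 2*x^2 - 2*x*y - x

(a) The degree is 3 — a generic line meets the curve in up to 3 points.
(b) From the axis intercepts and sections: it meets the x-axis at x = 0 (among the integer gridlines); it crosses the y-axis at the gridline y = 0.
(c) Matching integer coefficients to the picture gives p.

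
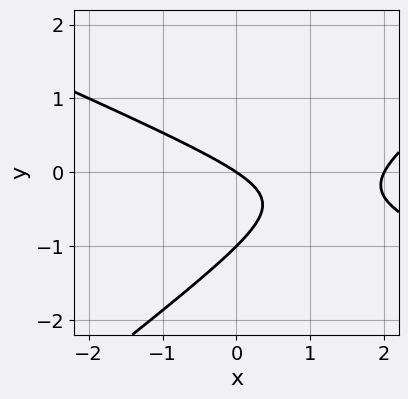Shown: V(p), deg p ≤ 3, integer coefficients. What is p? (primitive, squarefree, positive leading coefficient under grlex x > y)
(a) deg p = 2. The shape is more complex than any degree-1 curve.
(b) Against the integer gridlines: among the integer gridlines, it crosses the x-axis at x ∈ {0, 2}; among the integer gridlines, it crosses the y-axis at y ∈ {-1, 0}.
(c) Together with the visible shape, these determine p as stated.

x^2 + x*y - 3*y^2 - 2*x - 3*y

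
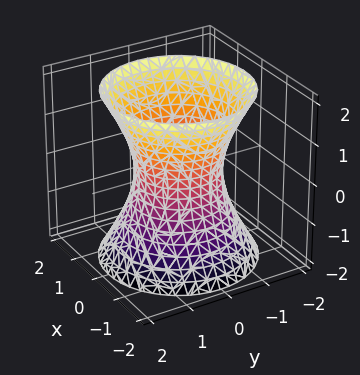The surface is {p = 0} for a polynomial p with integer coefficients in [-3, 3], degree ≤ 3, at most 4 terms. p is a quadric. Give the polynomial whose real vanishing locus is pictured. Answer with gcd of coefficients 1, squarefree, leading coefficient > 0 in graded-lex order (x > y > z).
2*x^2 + 2*y^2 - z^2 - 2

Degree: one connected sheet with a waist; a quadric, so deg p = 2.
Symmetries: every cross-section ⟂ z is a circle, so x, y appear only via x² + y²; it's symmetric under z → −z, forcing even powers of z.
Against the integer gridlines: among the integer gridlines, it crosses the x-axis at x ∈ {-1, 1}; a circular section at z = 2 has radius between 1 and 2; the surface avoids every integer z-axis point in the box.
Fitting integer coefficients to these (and the overall shape) gives p. Check: (0, -1, 0) on the y-axis lies on the surface, and p(0, -1, 0) = 0. ✓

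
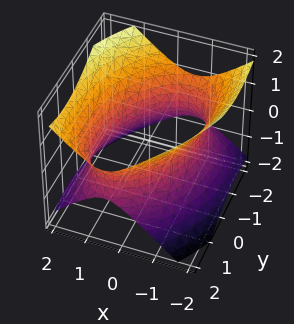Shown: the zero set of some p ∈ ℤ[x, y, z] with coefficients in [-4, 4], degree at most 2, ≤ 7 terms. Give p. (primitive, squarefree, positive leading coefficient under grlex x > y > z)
2*x^2 - x*y + y^2 - 2*z^2 - 3

(a) Degree: a generic line meets the surface in up to 2 points, so deg p = 2.
(b) Checking where it meets the axes: it misses every integer gridline on the z-axis.
(c) The integer polynomial consistent with all of this is the stated p.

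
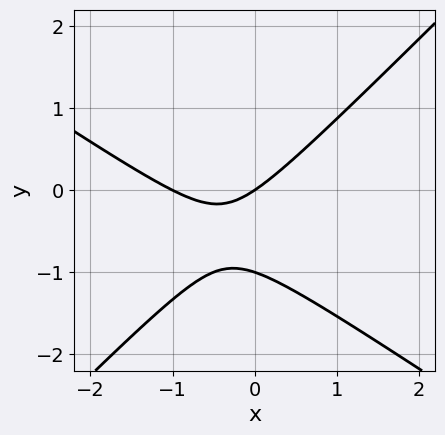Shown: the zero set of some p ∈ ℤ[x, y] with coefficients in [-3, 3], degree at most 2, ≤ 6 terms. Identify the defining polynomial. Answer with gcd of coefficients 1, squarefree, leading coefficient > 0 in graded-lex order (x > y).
2*x^2 + x*y - 3*y^2 + 2*x - 3*y

deg p = 2. The shape is more complex than any degree-1 curve.
From the visible intercepts: among the integer gridlines, it crosses the x-axis at x ∈ {-1, 0}; the y-axis gridline crossings are at y ∈ {-1, 0}.
These observations pin down the coefficients.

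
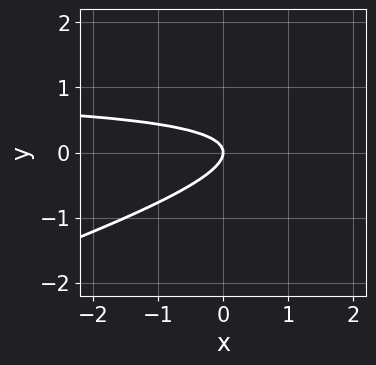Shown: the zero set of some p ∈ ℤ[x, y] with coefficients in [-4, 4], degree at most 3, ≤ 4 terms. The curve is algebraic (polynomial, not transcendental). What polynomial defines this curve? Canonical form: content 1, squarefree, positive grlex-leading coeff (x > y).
x*y - 3*y^2 - x

1. Degree: the shape is more complex than any degree-1 curve, so deg p = 2.
2. Checking where it meets the axes: it meets the y-axis at y = 0 (among the integer gridlines); it crosses the x-axis at the gridline x = 0.
3. These observations pin down the coefficients.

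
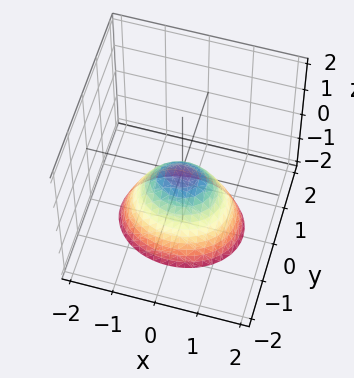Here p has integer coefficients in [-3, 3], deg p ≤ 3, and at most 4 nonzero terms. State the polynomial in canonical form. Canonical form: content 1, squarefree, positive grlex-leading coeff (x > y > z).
2*x^2 + 3*y^2 + 2*z

First, degree: a paraboloid; a quadric, so deg p = 2.
Then, symmetries: mirror symmetry y ↦ −y ⇒ only even powers of y; it's symmetric under x → −x, forcing even powers of x.
Next, from the axis intercepts and sections: it crosses the x-axis at the gridline x = 0; one z-axis crossing is at z = 0.
Finally, together with the visible shape, these determine p as stated.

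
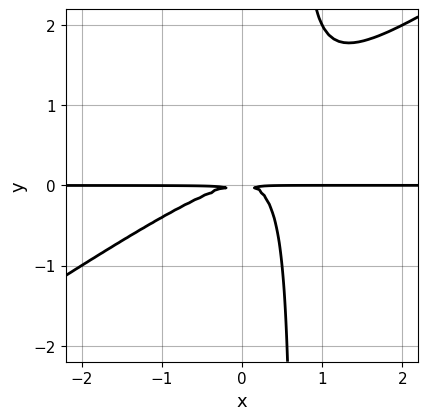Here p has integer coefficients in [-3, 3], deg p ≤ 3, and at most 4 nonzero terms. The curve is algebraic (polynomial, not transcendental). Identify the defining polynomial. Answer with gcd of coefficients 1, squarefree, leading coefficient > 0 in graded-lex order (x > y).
2*x^2*y - 3*x*y^2 + 2*y^2

1. Degree: a generic line meets the curve in up to 3 points, so deg p = 3.
2. Observable constraints: the visible x-axis segment lies entirely on the curve.
3. The integer polynomial consistent with all of this is the stated p.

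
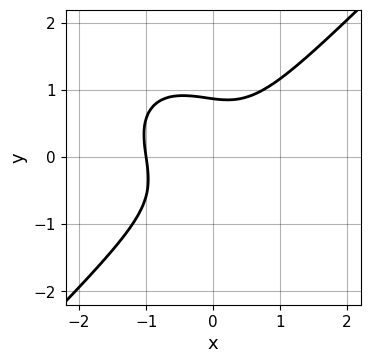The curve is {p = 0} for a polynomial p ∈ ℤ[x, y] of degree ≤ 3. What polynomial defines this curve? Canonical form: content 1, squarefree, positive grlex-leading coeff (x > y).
First, the degree is 3 — the shape is more complex than any degree-2 curve.
Next, from the visible intercepts: one x-axis crossing is at x = -1.
Finally, the integer polynomial consistent with all of this is the stated p.

3*x^3 - 3*y^3 + x^2 - x*y + 2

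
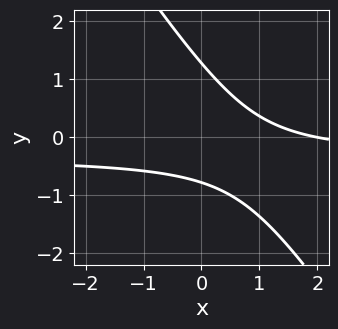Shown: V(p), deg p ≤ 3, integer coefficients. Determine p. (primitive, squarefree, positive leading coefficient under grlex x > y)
3*x*y + 2*y^2 + x - y - 2

deg p = 2. No degree-1 curve has this shape.
From the axis intercepts and sections: it meets the x-axis at x = 2 (among the integer gridlines).
Matching integer coefficients to the picture gives p.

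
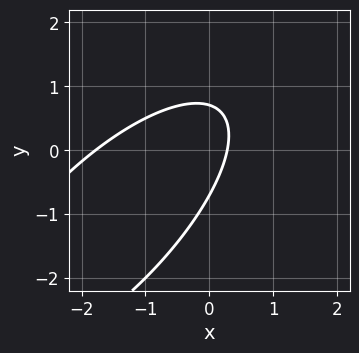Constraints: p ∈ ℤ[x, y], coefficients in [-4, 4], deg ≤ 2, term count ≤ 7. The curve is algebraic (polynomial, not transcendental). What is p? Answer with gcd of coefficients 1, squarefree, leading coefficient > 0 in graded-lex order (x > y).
2*x^2 - 3*x*y + 2*y^2 + 3*x - 1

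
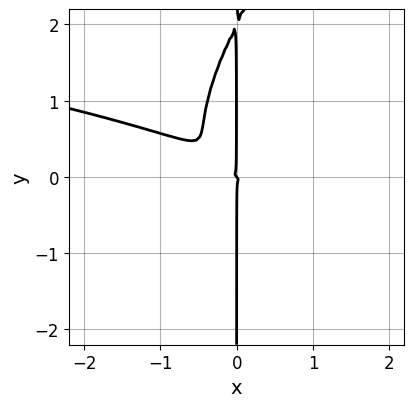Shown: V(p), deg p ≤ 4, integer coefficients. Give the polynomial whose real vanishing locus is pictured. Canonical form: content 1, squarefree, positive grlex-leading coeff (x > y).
First, degree: a generic line meets the curve in up to 4 points, so deg p = 4.
Then, from the visible intercepts: every point of the y-axis in the box is on the curve; it crosses the x-axis at the gridline x = 0.
Finally, matching integer coefficients to the picture gives p.

x^2*y^2 - x*y^3 + x^3 + 2*x^2*y + 2*x*y^2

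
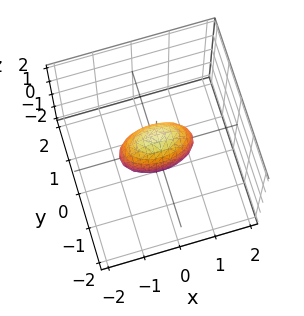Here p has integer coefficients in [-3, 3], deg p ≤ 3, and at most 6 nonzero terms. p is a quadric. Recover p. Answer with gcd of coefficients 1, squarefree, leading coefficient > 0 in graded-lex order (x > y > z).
x^2 + 3*y^2 + z^2 - 1

Degree: bounded and convex; a quadric, so deg p = 2.
Symmetries: it's symmetric under x → −x, forcing even powers of x; mirror symmetry y ↦ −y ⇒ only even powers of y; the z ↦ −z reflection is a symmetry, so z appears only in even powers.
Reading off the gridlines: among the integer gridlines, it crosses the z-axis at z ∈ {-1, 1}; among the integer gridlines, it crosses the x-axis at x ∈ {-1, 1}.
Solving for integer coefficients yields p as stated.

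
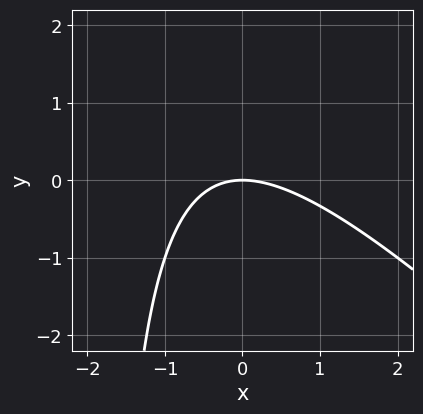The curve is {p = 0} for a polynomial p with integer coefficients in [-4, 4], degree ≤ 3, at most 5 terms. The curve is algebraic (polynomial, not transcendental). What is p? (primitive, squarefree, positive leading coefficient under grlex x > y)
x^2 + x*y + 2*y

1. Degree: the shape is more complex than any degree-1 curve, so deg p = 2.
2. From the visible intercepts: one y-axis crossing is at y = 0; it crosses the x-axis at the gridline x = 0.
3. The integer polynomial consistent with all of this is the stated p.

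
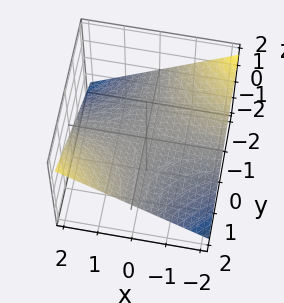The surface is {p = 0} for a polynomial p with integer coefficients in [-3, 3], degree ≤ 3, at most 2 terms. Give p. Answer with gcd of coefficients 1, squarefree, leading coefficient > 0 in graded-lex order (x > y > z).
First, degree: a hyperbolic paraboloid; a quadric, so deg p = 2.
Next, checking where it meets the axes: it meets the z-axis at z = 0 (among the integer gridlines); every point of the y-axis in the box is on the surface; the visible x-axis segment lies entirely on the surface.
Finally, putting this together gives p.

x*y - 3*z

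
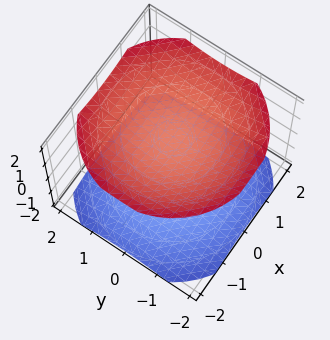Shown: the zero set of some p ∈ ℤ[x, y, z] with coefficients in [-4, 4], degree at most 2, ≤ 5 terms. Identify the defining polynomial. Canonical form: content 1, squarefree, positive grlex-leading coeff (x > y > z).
x^2 + y^2 - 2*z^2 + 3

There are 2 components.
The degree is 2 — two sheets facing apart; a quadric.
Symmetries: mirror symmetry z ↦ −z ⇒ only even powers of z; the surface is invariant under rotation about z: p = q(x² + y², z).
Observable constraints: the surface avoids every integer x-axis point in the box; no y-intercept at any integer in the box.
Putting this together gives p.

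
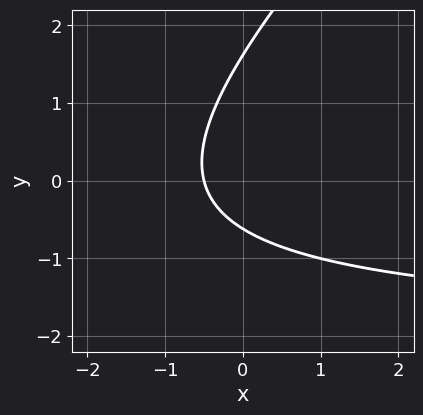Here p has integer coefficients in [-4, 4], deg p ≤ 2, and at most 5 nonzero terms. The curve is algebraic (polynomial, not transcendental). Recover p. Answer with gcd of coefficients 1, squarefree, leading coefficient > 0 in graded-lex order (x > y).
First, degree: no degree-1 curve has this shape, so deg p = 2.
Finally, solving for integer coefficients yields p as stated.

x*y - y^2 + 2*x + y + 1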